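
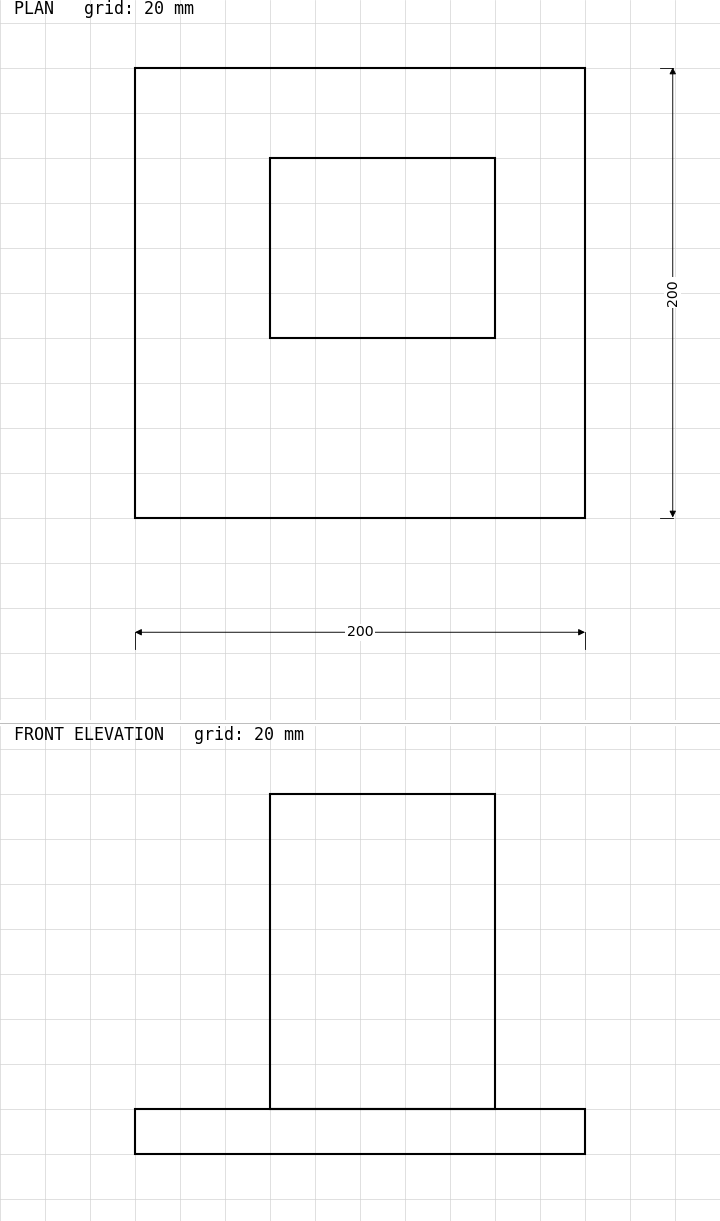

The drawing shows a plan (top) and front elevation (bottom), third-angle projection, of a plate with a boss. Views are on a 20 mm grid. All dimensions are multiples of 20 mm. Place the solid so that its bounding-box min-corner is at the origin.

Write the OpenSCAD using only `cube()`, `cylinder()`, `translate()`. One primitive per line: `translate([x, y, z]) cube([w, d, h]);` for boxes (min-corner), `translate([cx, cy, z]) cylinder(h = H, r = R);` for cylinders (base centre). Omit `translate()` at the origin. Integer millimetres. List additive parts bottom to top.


cube([200, 200, 20]);
translate([60, 80, 20]) cube([100, 80, 140]);


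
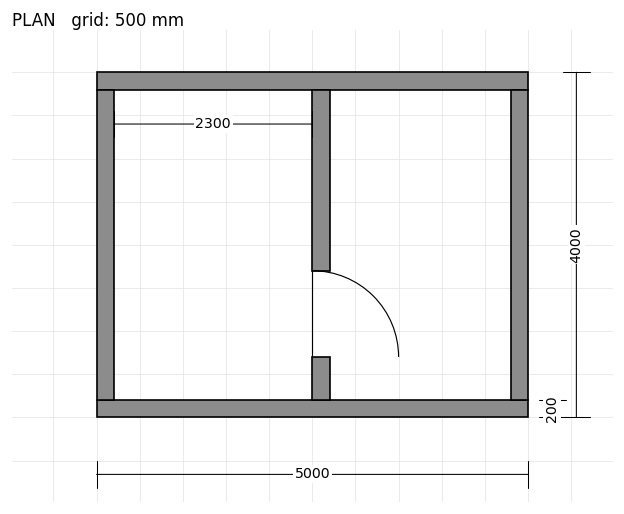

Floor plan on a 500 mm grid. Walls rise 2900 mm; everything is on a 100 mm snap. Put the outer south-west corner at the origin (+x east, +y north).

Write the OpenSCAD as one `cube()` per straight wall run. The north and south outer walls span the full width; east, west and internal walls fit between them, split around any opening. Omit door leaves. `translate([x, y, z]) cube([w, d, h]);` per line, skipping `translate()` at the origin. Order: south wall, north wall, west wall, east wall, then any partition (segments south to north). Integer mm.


cube([5000, 200, 2900]);
translate([0, 3800, 0]) cube([5000, 200, 2900]);
translate([0, 200, 0]) cube([200, 3600, 2900]);
translate([4800, 200, 0]) cube([200, 3600, 2900]);
translate([2500, 200, 0]) cube([200, 500, 2900]);
translate([2500, 1700, 0]) cube([200, 2100, 2900]);


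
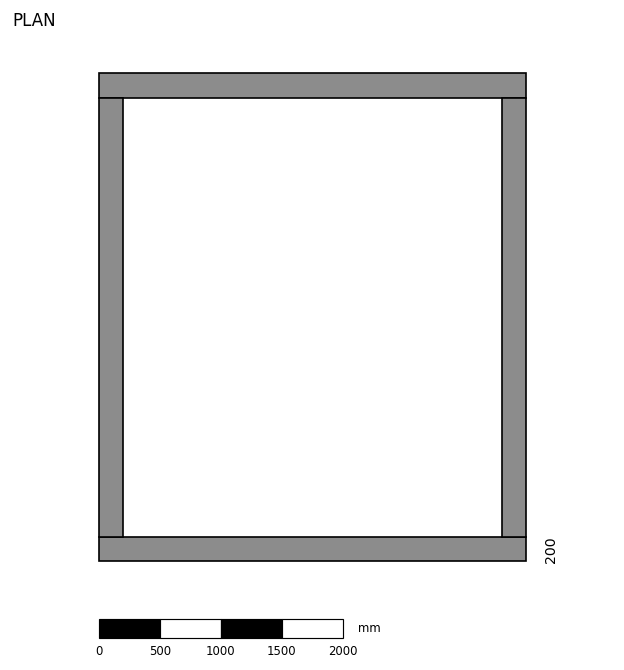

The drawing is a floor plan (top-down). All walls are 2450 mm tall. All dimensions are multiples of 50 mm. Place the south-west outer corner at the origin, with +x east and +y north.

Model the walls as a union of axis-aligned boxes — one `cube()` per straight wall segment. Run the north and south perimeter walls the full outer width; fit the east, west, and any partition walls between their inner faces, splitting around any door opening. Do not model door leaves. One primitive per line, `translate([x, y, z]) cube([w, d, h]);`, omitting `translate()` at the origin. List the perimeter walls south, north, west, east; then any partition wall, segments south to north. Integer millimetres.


cube([3500, 200, 2450]);
translate([0, 3800, 0]) cube([3500, 200, 2450]);
translate([0, 200, 0]) cube([200, 3600, 2450]);
translate([3300, 200, 0]) cube([200, 3600, 2450]);


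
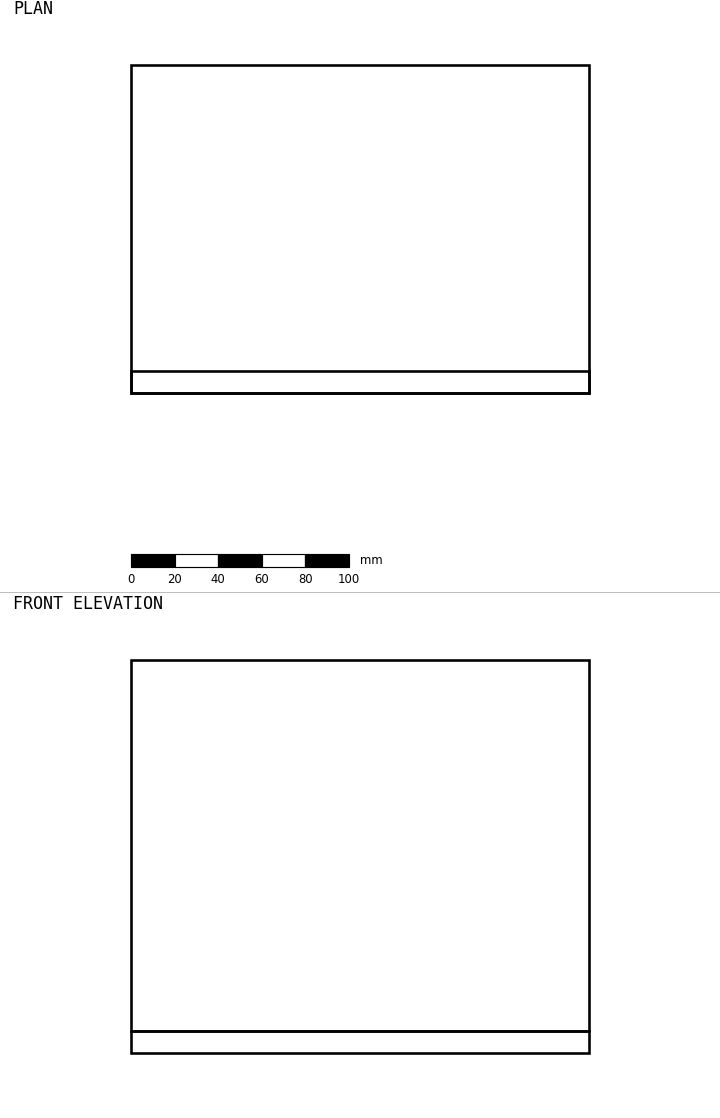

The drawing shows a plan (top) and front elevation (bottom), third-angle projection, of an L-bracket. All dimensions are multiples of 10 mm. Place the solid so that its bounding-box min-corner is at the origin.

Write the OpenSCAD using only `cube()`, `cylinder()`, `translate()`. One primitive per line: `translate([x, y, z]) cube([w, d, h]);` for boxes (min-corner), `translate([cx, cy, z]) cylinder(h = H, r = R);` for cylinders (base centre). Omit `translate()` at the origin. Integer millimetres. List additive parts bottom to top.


cube([210, 150, 10]);
translate([0, 0, 10]) cube([210, 10, 170]);


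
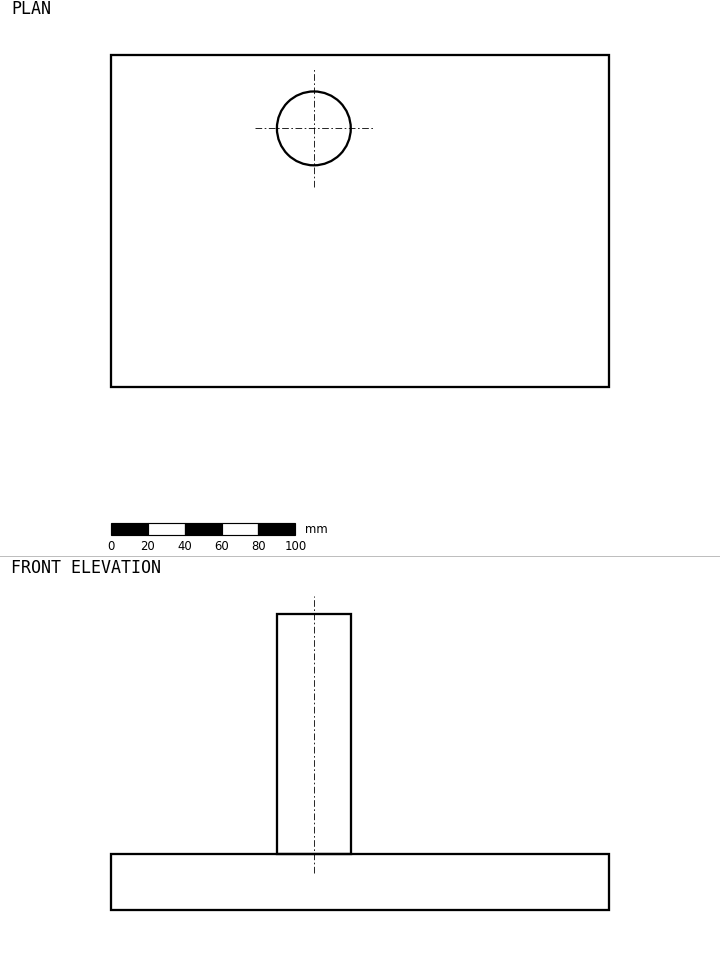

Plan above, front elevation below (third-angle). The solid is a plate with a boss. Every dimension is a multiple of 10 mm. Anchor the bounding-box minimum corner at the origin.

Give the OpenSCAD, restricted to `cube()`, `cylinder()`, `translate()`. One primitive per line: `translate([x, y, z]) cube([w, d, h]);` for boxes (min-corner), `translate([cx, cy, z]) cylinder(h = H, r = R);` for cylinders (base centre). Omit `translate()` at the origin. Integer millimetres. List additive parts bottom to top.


cube([270, 180, 30]);
translate([110, 140, 30]) cylinder(h = 130, r = 20);


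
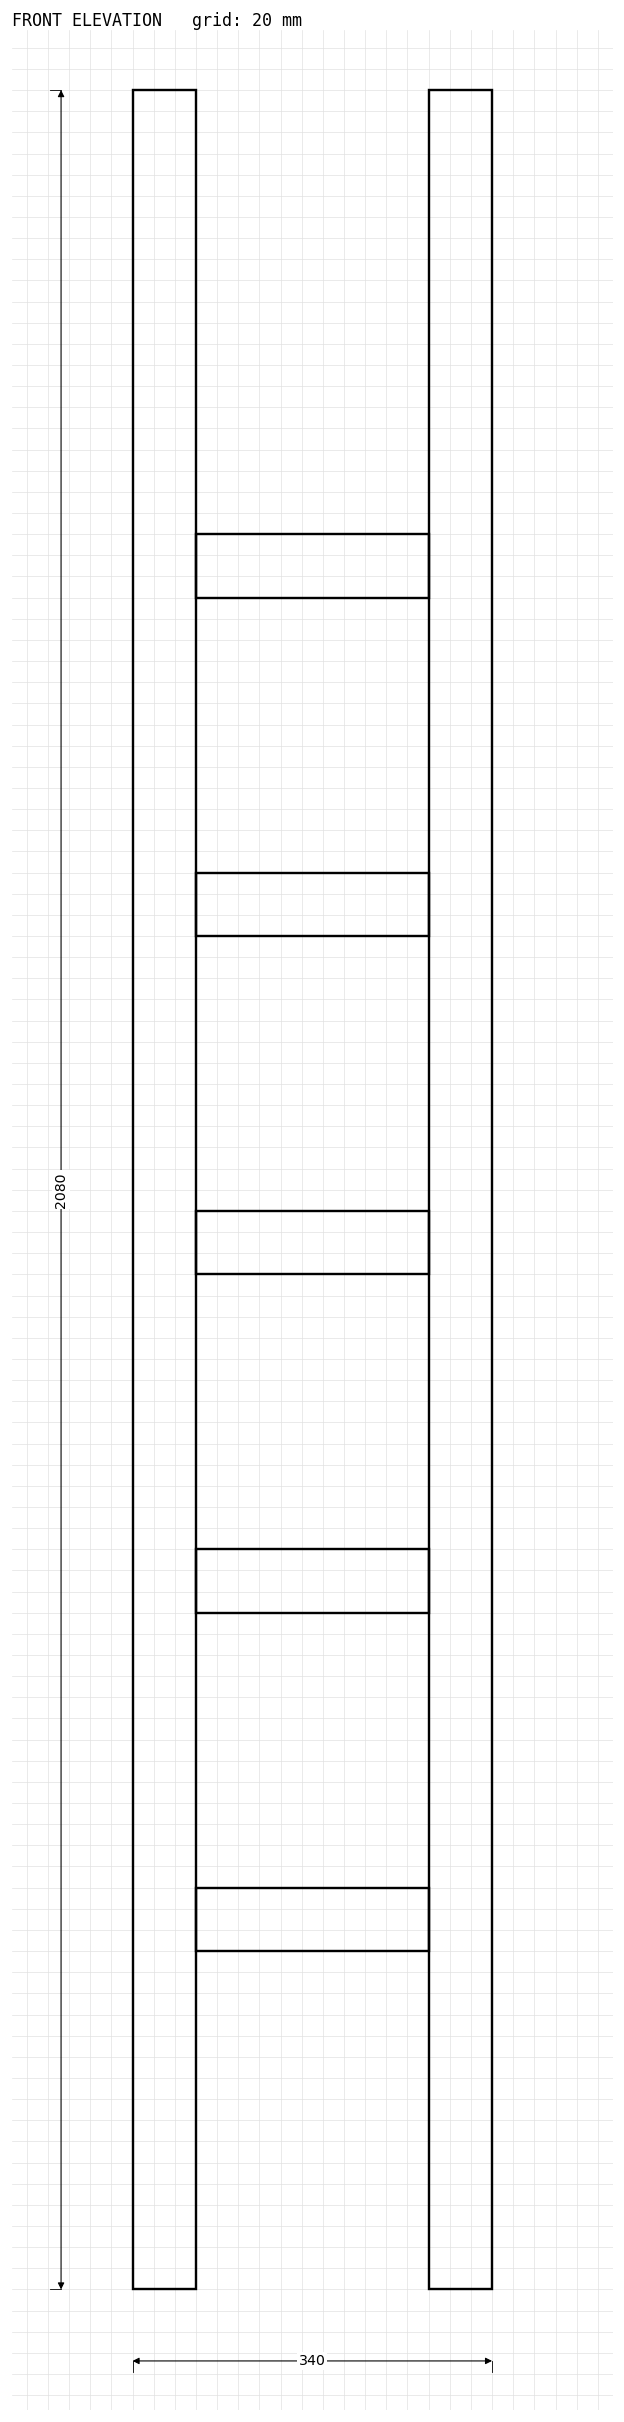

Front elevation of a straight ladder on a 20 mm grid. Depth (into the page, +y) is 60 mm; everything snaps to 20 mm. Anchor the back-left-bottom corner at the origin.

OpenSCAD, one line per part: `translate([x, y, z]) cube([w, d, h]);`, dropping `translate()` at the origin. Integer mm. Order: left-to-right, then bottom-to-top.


cube([60, 60, 2080]);
translate([60, 0, 320]) cube([220, 60, 60]);
translate([60, 0, 640]) cube([220, 60, 60]);
translate([60, 0, 960]) cube([220, 60, 60]);
translate([60, 0, 1280]) cube([220, 60, 60]);
translate([60, 0, 1600]) cube([220, 60, 60]);
translate([280, 0, 0]) cube([60, 60, 2080]);


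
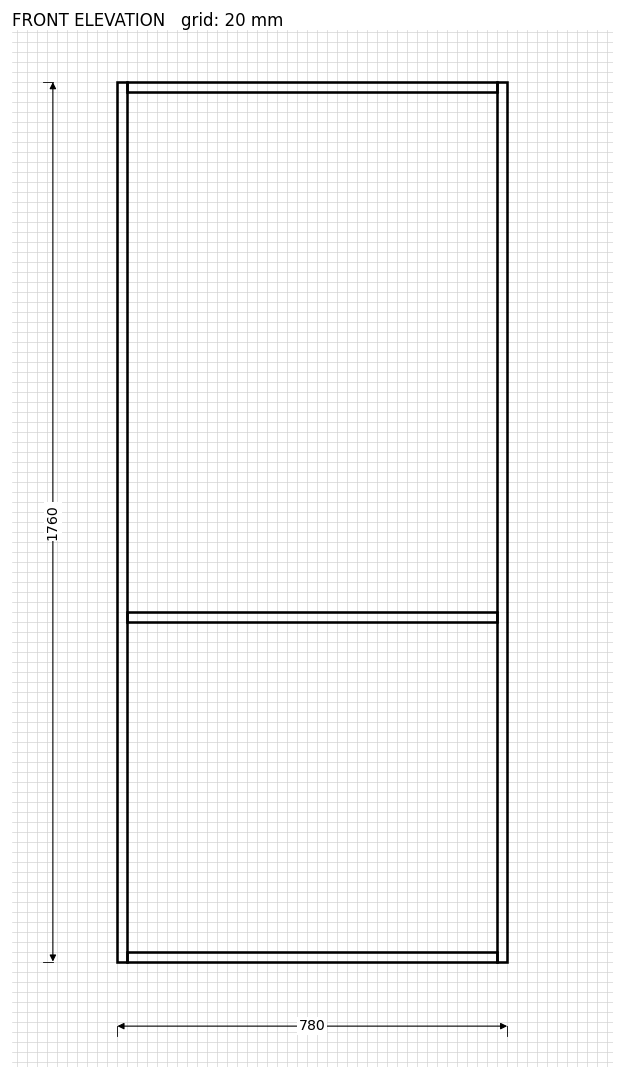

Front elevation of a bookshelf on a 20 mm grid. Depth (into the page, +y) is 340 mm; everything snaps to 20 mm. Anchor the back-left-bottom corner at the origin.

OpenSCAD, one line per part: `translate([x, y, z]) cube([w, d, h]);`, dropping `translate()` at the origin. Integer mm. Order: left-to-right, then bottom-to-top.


cube([20, 340, 1760]);
translate([20, 0, 0]) cube([740, 340, 20]);
translate([20, 0, 680]) cube([740, 340, 20]);
translate([20, 0, 1740]) cube([740, 340, 20]);
translate([760, 0, 0]) cube([20, 340, 1760]);


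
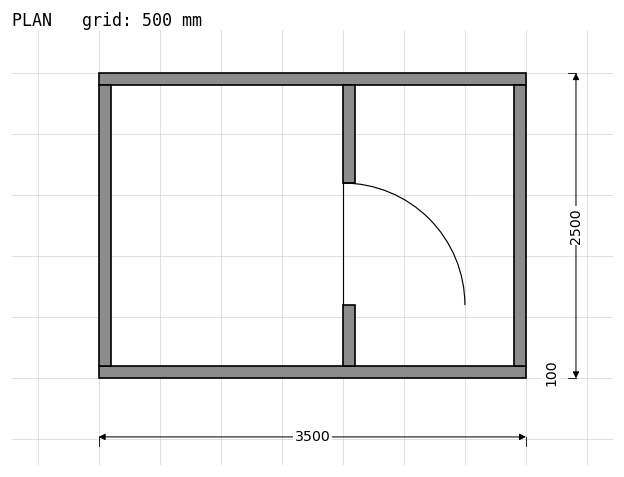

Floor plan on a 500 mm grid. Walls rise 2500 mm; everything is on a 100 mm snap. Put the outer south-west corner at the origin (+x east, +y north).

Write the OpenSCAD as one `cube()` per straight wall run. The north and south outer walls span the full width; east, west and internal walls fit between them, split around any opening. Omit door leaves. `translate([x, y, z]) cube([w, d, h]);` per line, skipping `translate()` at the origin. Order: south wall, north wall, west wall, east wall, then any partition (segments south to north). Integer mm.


cube([3500, 100, 2500]);
translate([0, 2400, 0]) cube([3500, 100, 2500]);
translate([0, 100, 0]) cube([100, 2300, 2500]);
translate([3400, 100, 0]) cube([100, 2300, 2500]);
translate([2000, 100, 0]) cube([100, 500, 2500]);
translate([2000, 1600, 0]) cube([100, 800, 2500]);


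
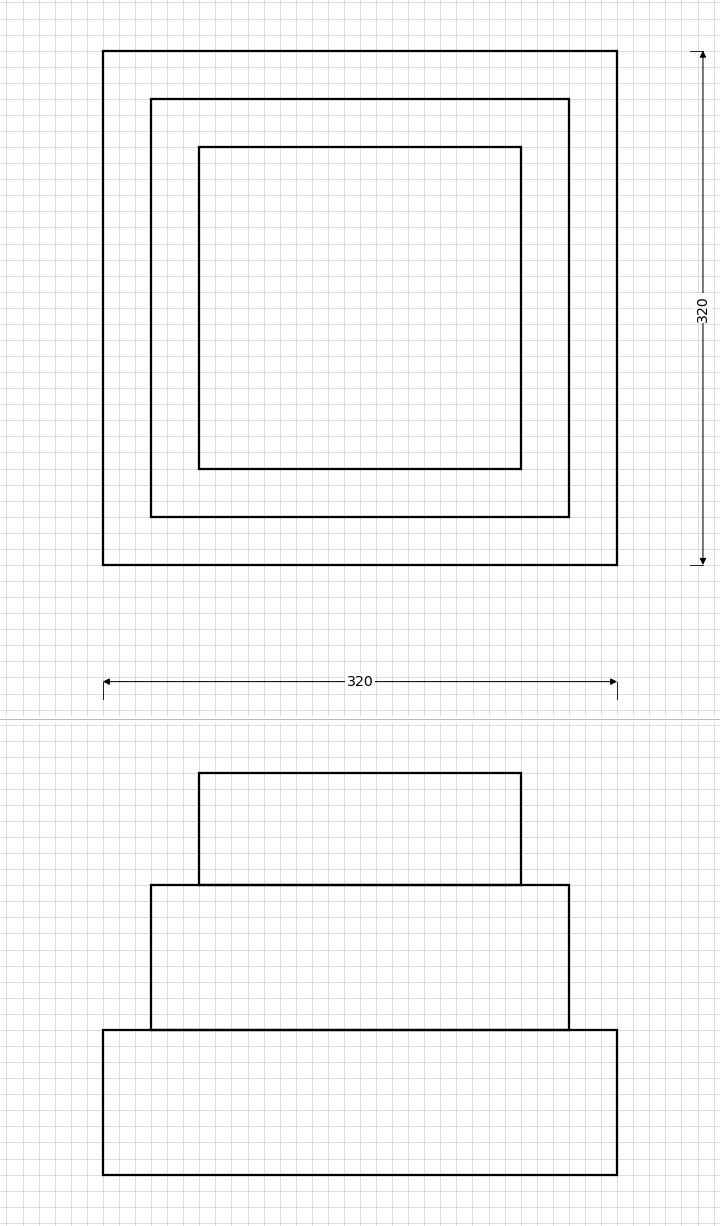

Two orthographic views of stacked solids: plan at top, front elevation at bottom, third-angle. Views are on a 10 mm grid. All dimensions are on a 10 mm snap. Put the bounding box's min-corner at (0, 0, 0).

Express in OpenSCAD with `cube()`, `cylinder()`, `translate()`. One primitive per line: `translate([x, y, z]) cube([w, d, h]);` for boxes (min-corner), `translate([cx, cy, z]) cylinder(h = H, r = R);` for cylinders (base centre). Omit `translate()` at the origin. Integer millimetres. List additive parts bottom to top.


cube([320, 320, 90]);
translate([30, 30, 90]) cube([260, 260, 90]);
translate([60, 60, 180]) cube([200, 200, 70]);


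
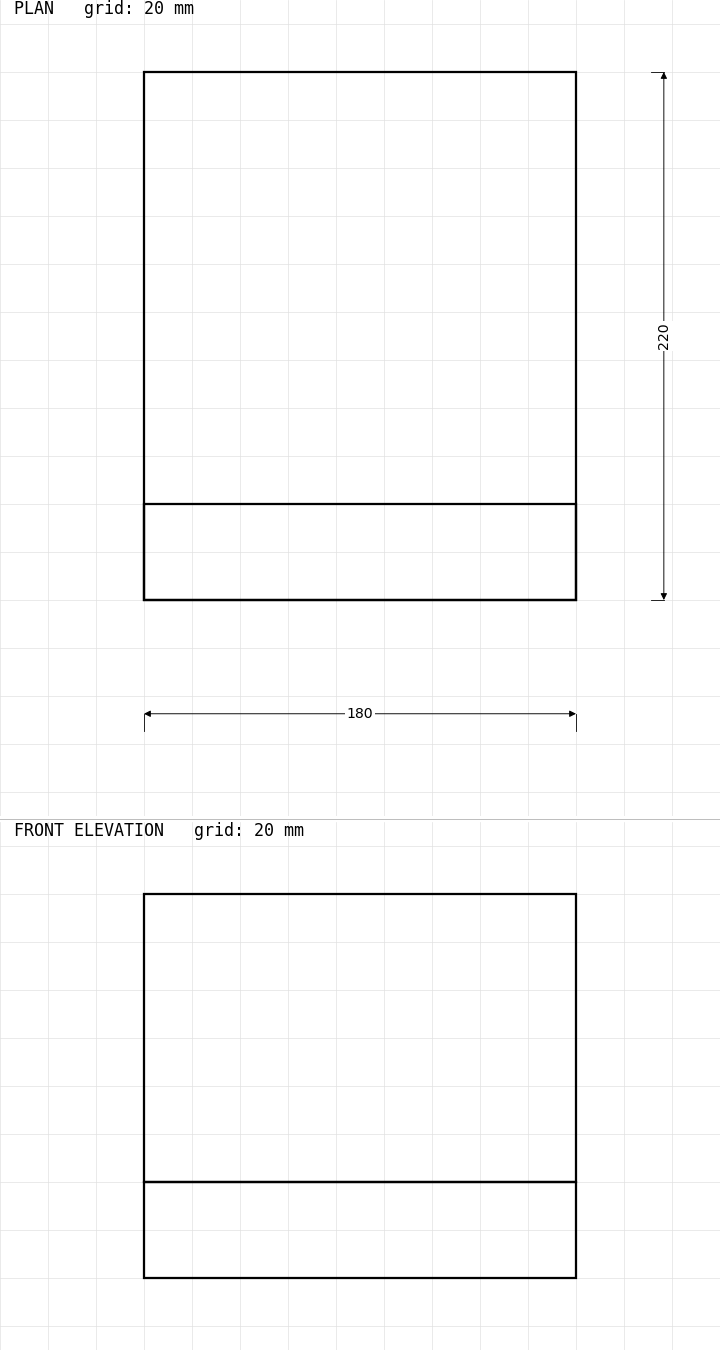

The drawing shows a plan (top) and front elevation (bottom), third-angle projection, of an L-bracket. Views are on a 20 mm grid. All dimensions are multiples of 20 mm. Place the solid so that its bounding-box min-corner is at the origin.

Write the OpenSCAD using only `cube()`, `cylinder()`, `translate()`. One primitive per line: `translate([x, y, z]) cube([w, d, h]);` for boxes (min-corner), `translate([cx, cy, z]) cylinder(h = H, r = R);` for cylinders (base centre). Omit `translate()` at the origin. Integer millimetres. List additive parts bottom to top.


cube([180, 220, 40]);
translate([0, 0, 40]) cube([180, 40, 120]);


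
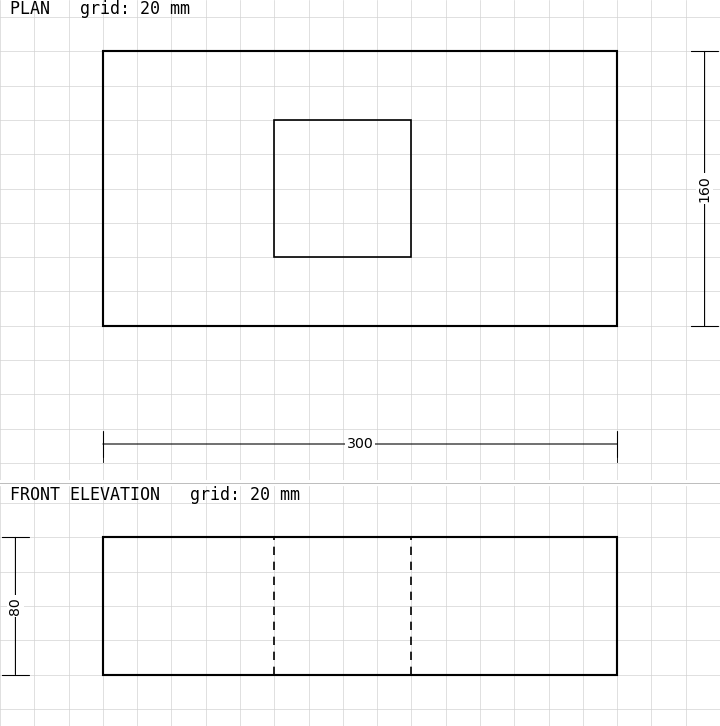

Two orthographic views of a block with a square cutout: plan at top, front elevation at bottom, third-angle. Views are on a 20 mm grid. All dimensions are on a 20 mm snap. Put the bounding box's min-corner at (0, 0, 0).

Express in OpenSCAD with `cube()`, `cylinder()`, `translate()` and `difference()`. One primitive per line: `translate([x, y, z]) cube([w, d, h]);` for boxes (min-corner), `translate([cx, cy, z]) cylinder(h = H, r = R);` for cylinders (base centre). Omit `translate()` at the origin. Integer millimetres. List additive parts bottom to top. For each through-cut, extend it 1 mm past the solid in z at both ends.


difference() {
  cube([300, 160, 80]);
  translate([100, 40, -1]) cube([80, 80, 82]);
}


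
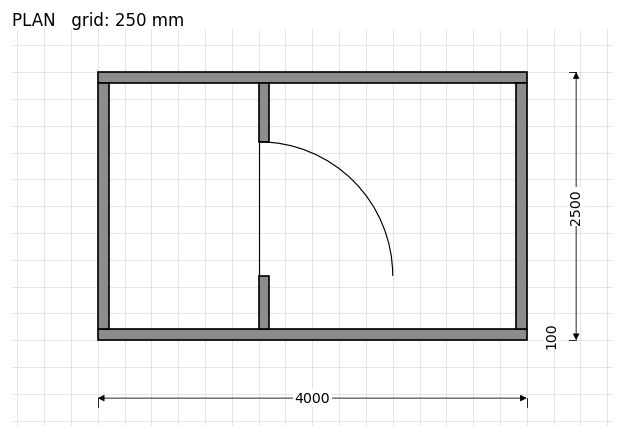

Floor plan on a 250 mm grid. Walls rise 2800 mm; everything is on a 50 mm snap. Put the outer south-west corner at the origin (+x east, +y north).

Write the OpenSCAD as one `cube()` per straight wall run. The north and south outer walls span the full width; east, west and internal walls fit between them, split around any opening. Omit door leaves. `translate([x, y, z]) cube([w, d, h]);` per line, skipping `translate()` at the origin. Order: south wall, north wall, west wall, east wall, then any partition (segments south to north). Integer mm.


cube([4000, 100, 2800]);
translate([0, 2400, 0]) cube([4000, 100, 2800]);
translate([0, 100, 0]) cube([100, 2300, 2800]);
translate([3900, 100, 0]) cube([100, 2300, 2800]);
translate([1500, 100, 0]) cube([100, 500, 2800]);
translate([1500, 1850, 0]) cube([100, 550, 2800]);


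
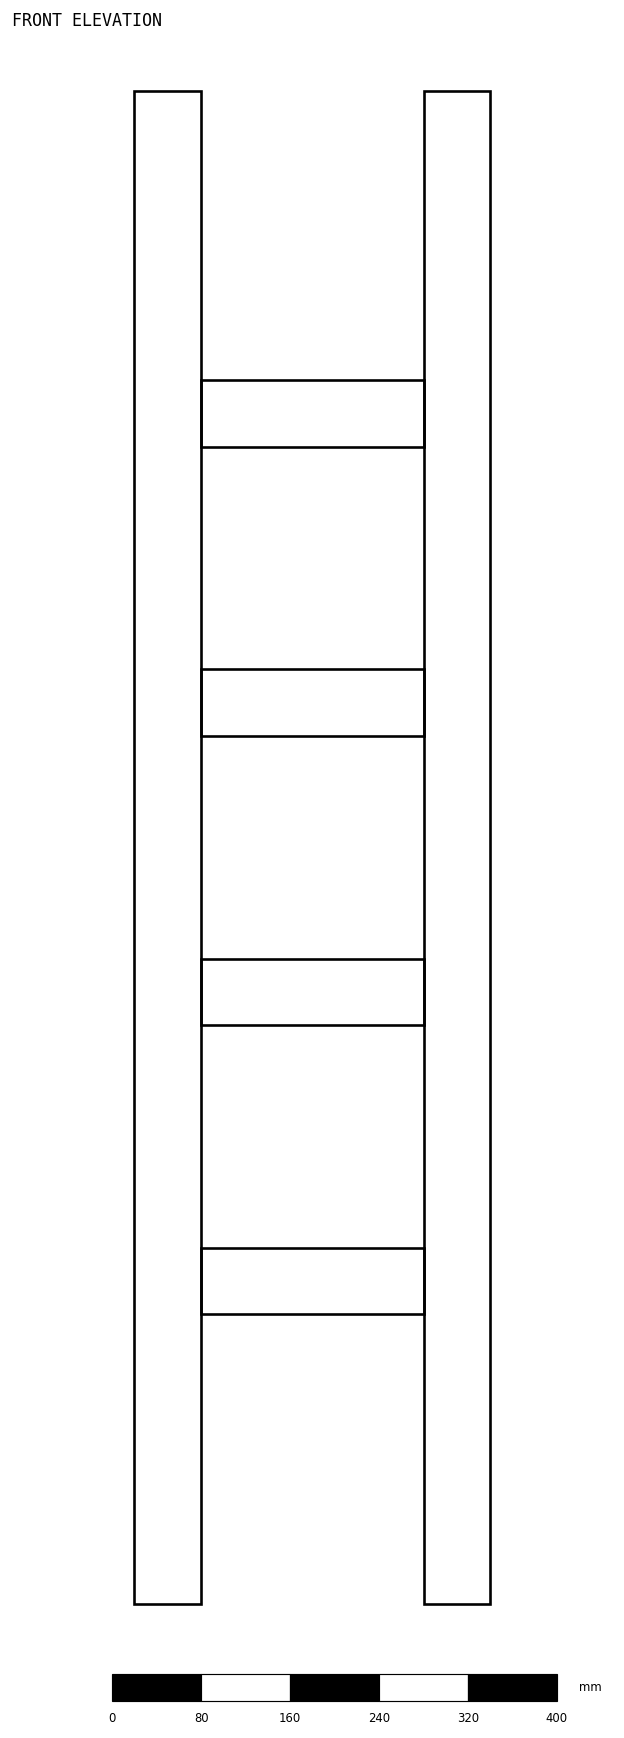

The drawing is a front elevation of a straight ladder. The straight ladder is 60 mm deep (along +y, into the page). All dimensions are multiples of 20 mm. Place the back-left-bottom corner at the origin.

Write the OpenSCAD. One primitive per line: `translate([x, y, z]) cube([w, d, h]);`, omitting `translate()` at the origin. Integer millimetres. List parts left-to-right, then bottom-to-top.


cube([60, 60, 1360]);
translate([60, 0, 260]) cube([200, 60, 60]);
translate([60, 0, 520]) cube([200, 60, 60]);
translate([60, 0, 780]) cube([200, 60, 60]);
translate([60, 0, 1040]) cube([200, 60, 60]);
translate([260, 0, 0]) cube([60, 60, 1360]);


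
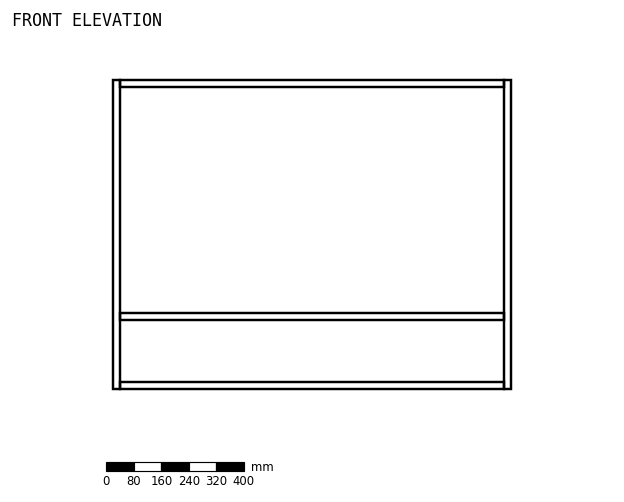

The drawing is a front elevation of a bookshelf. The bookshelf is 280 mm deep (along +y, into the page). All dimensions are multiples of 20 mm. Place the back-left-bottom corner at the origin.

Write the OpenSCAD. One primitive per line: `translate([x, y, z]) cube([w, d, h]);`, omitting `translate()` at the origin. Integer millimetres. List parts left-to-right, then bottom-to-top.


cube([20, 280, 900]);
translate([20, 0, 0]) cube([1120, 280, 20]);
translate([20, 0, 200]) cube([1120, 280, 20]);
translate([20, 0, 880]) cube([1120, 280, 20]);
translate([1140, 0, 0]) cube([20, 280, 900]);


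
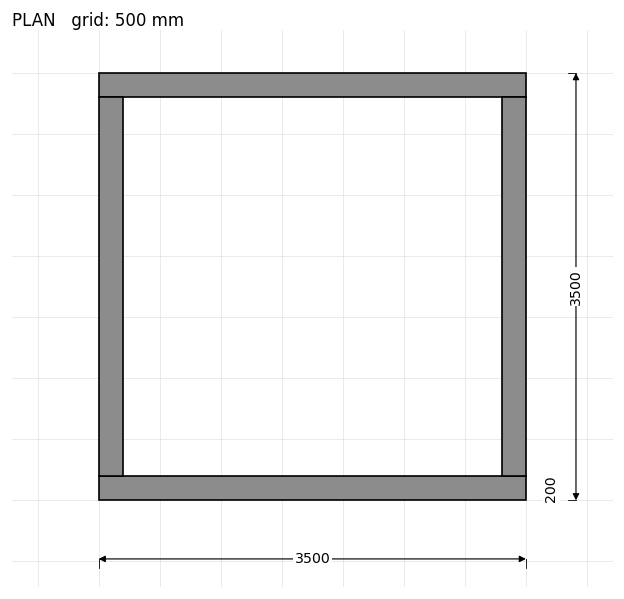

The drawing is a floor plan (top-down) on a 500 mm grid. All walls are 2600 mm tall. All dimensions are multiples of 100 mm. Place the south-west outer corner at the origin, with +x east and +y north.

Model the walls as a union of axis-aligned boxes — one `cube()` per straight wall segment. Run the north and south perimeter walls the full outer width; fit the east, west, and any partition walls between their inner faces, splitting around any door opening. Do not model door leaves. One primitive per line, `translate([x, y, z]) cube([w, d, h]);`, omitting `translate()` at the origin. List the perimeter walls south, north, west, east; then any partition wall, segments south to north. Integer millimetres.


cube([3500, 200, 2600]);
translate([0, 3300, 0]) cube([3500, 200, 2600]);
translate([0, 200, 0]) cube([200, 3100, 2600]);
translate([3300, 200, 0]) cube([200, 3100, 2600]);


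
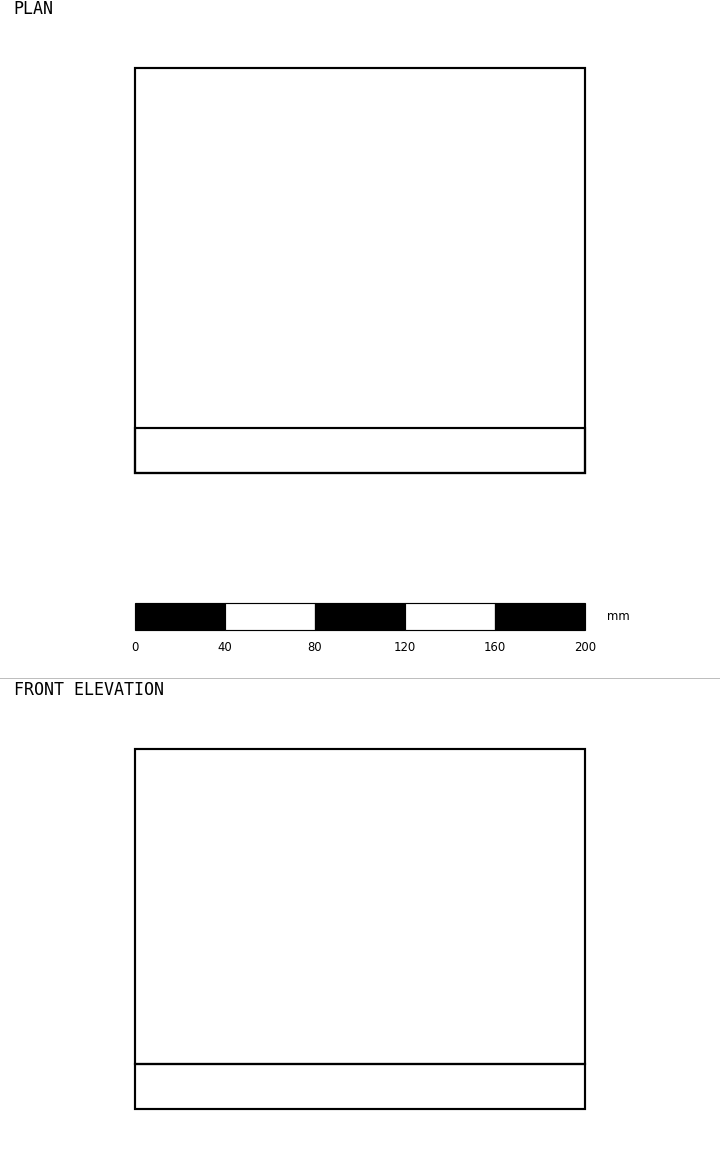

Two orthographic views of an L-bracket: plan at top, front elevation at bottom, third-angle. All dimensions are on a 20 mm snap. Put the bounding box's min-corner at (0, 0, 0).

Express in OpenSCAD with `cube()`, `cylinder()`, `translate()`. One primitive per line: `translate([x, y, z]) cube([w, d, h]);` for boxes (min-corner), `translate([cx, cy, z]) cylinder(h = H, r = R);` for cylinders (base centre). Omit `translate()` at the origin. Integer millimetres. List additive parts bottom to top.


cube([200, 180, 20]);
translate([0, 0, 20]) cube([200, 20, 140]);


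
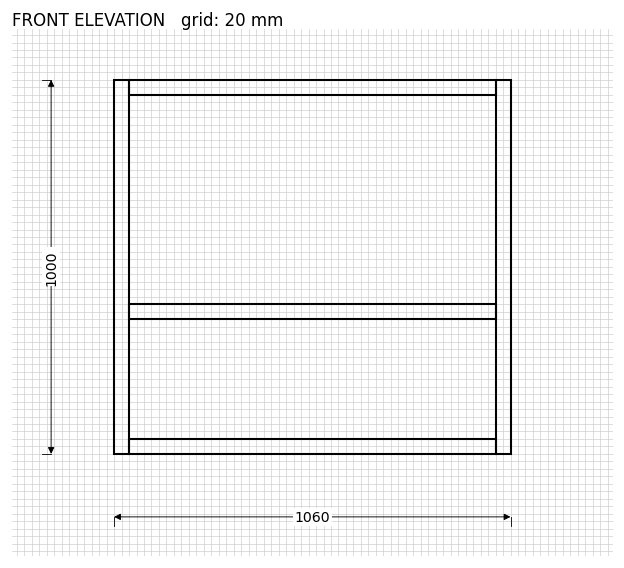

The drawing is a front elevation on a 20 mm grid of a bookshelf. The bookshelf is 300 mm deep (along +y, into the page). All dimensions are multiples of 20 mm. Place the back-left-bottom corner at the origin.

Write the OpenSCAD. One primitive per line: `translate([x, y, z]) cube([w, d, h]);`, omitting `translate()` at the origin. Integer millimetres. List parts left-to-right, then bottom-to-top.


cube([40, 300, 1000]);
translate([40, 0, 0]) cube([980, 300, 40]);
translate([40, 0, 360]) cube([980, 300, 40]);
translate([40, 0, 960]) cube([980, 300, 40]);
translate([1020, 0, 0]) cube([40, 300, 1000]);


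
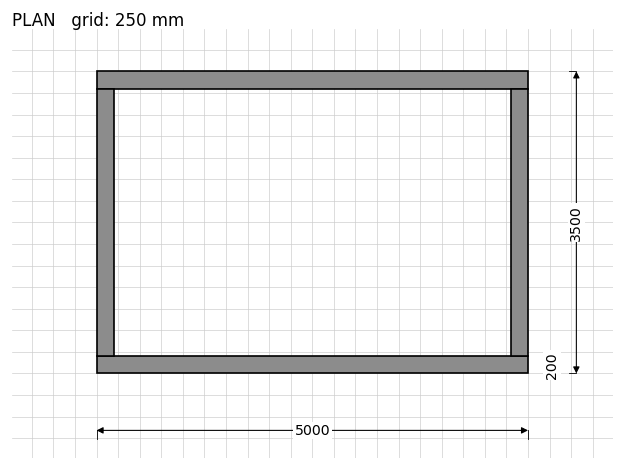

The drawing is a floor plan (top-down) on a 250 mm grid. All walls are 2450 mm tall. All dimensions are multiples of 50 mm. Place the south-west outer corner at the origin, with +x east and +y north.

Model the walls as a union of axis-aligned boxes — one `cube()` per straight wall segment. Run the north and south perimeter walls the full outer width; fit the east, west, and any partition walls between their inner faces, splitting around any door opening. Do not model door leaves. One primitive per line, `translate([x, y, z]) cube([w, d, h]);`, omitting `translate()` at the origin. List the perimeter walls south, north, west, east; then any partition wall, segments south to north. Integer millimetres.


cube([5000, 200, 2450]);
translate([0, 3300, 0]) cube([5000, 200, 2450]);
translate([0, 200, 0]) cube([200, 3100, 2450]);
translate([4800, 200, 0]) cube([200, 3100, 2450]);


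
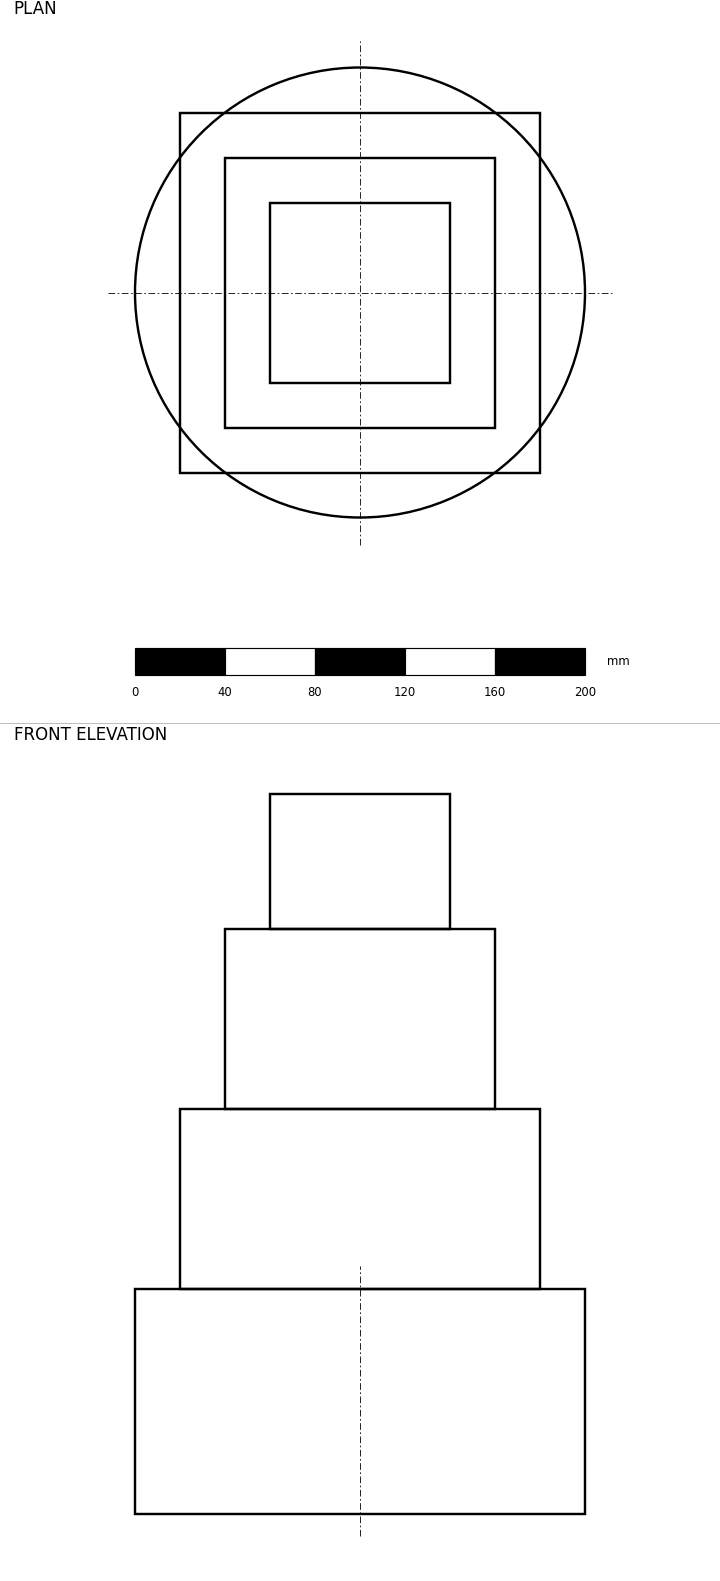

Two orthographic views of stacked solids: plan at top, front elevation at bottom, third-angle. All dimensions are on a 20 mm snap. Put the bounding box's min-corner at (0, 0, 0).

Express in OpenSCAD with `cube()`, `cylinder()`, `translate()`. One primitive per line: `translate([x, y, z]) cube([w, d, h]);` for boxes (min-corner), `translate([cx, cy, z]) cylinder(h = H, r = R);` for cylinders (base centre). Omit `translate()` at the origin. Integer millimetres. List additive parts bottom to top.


translate([100, 100, 0]) cylinder(h = 100, r = 100);
translate([20, 20, 100]) cube([160, 160, 80]);
translate([40, 40, 180]) cube([120, 120, 80]);
translate([60, 60, 260]) cube([80, 80, 60]);


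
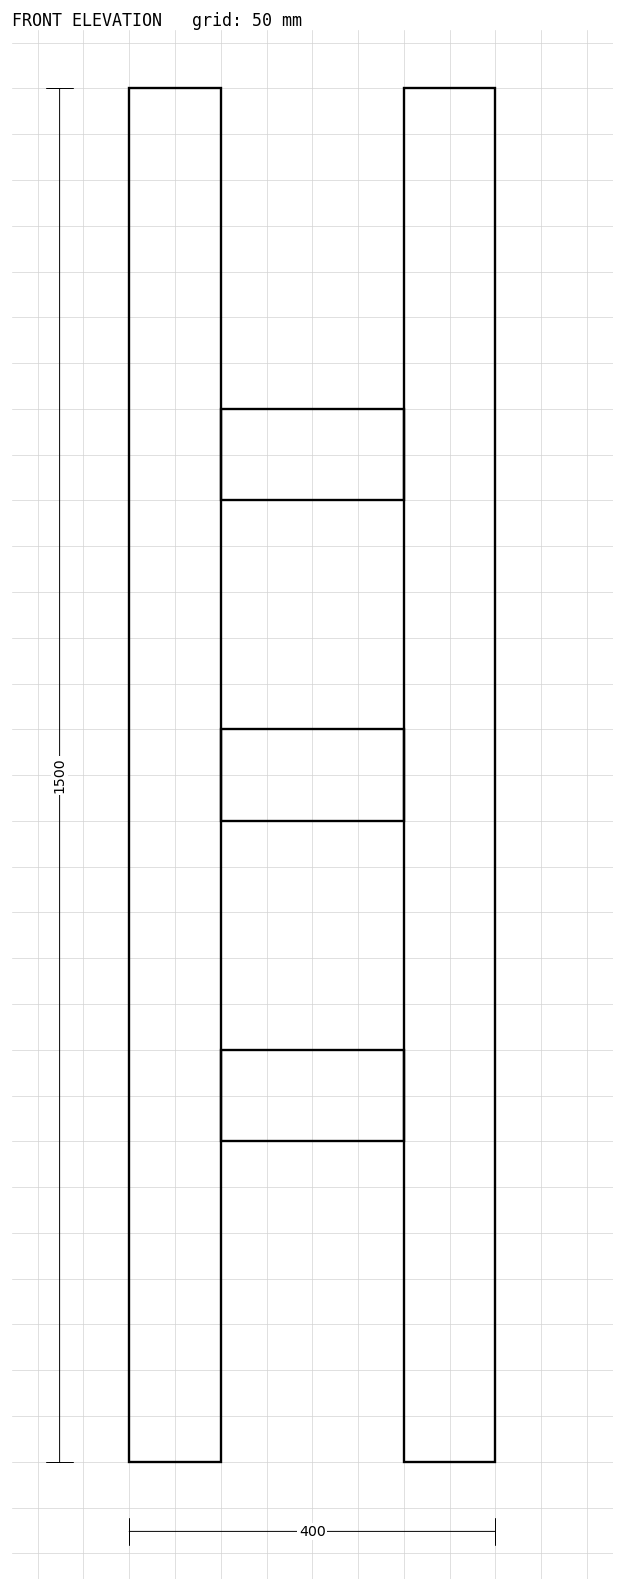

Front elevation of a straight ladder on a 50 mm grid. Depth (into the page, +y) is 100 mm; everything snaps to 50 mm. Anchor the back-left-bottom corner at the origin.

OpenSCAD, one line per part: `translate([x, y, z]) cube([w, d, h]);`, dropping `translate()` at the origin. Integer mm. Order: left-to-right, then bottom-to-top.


cube([100, 100, 1500]);
translate([100, 0, 350]) cube([200, 100, 100]);
translate([100, 0, 700]) cube([200, 100, 100]);
translate([100, 0, 1050]) cube([200, 100, 100]);
translate([300, 0, 0]) cube([100, 100, 1500]);


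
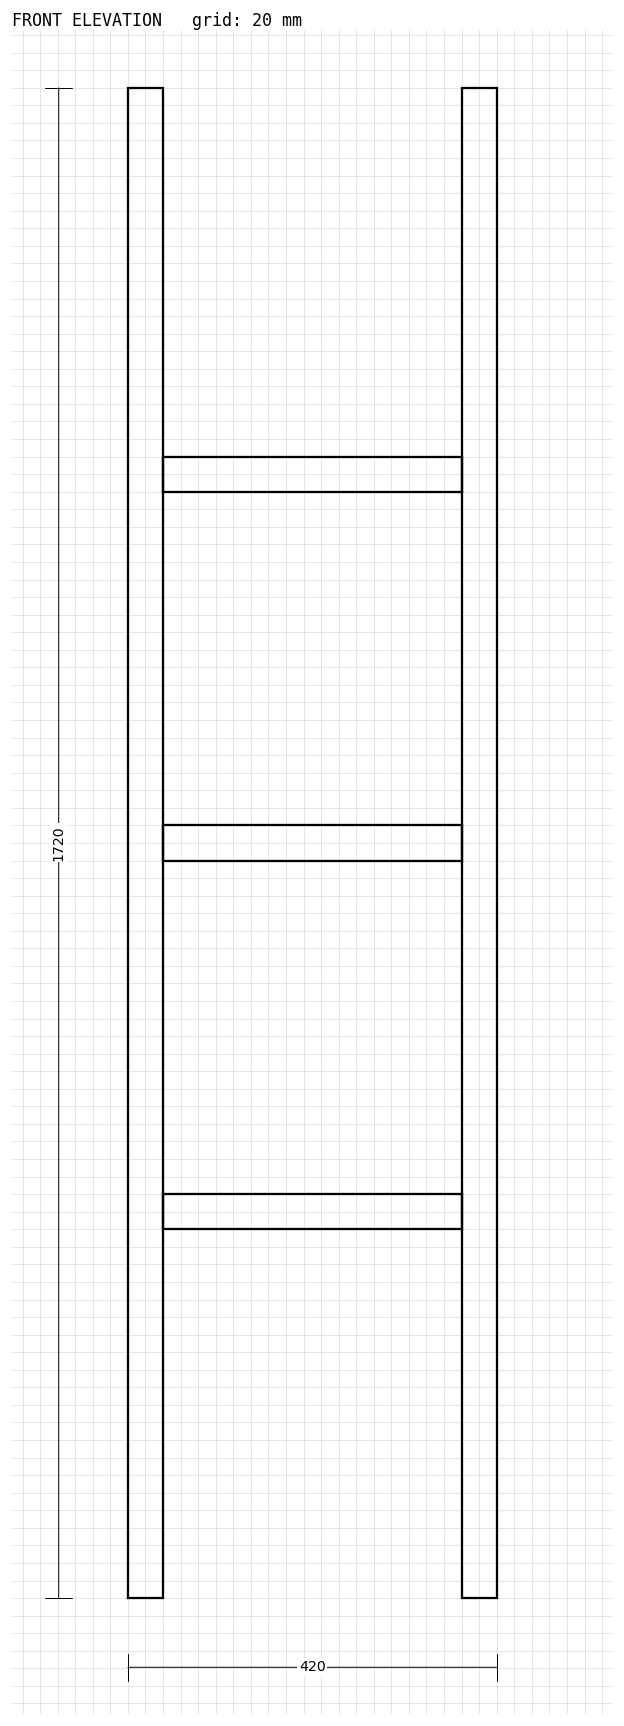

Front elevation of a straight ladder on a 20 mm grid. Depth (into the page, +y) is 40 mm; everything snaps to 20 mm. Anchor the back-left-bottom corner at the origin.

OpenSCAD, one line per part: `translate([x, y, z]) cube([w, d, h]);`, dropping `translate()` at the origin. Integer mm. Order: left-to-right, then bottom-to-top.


cube([40, 40, 1720]);
translate([40, 0, 420]) cube([340, 40, 40]);
translate([40, 0, 840]) cube([340, 40, 40]);
translate([40, 0, 1260]) cube([340, 40, 40]);
translate([380, 0, 0]) cube([40, 40, 1720]);


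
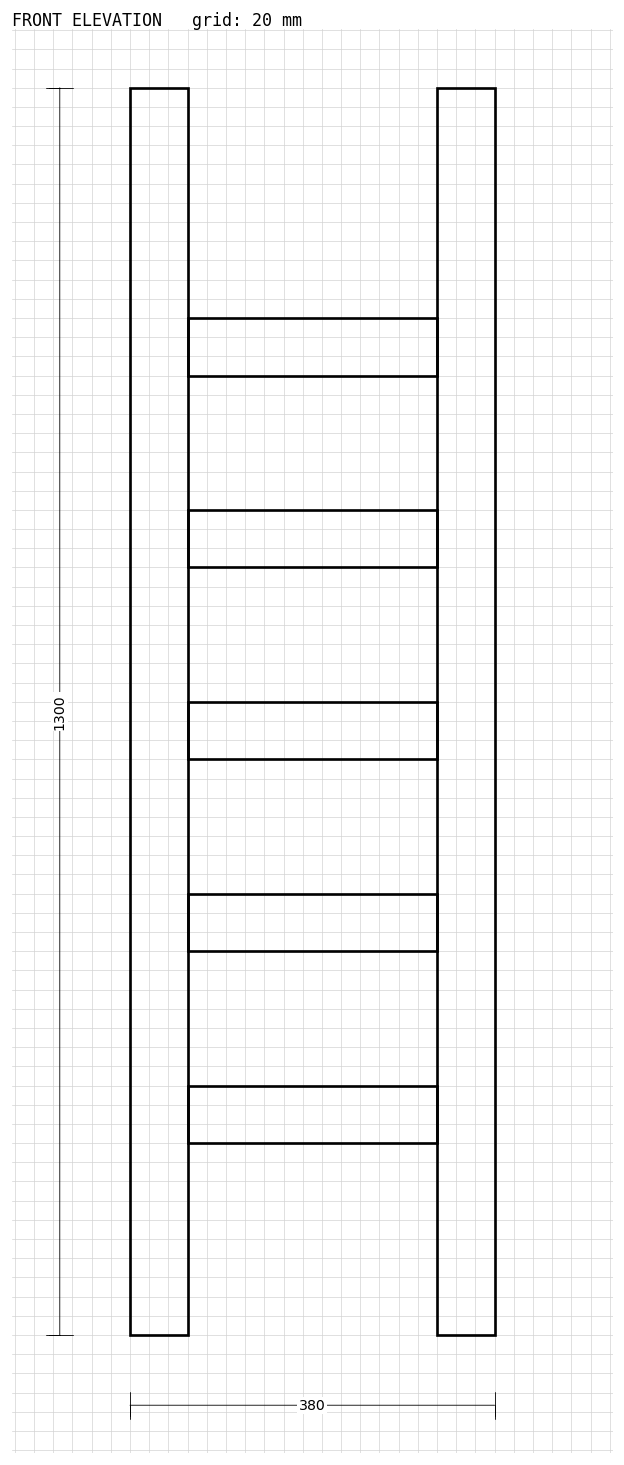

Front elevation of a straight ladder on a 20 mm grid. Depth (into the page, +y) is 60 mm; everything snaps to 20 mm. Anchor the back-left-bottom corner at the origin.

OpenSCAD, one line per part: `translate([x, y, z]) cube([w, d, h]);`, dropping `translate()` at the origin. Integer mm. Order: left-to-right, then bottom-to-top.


cube([60, 60, 1300]);
translate([60, 0, 200]) cube([260, 60, 60]);
translate([60, 0, 400]) cube([260, 60, 60]);
translate([60, 0, 600]) cube([260, 60, 60]);
translate([60, 0, 800]) cube([260, 60, 60]);
translate([60, 0, 1000]) cube([260, 60, 60]);
translate([320, 0, 0]) cube([60, 60, 1300]);


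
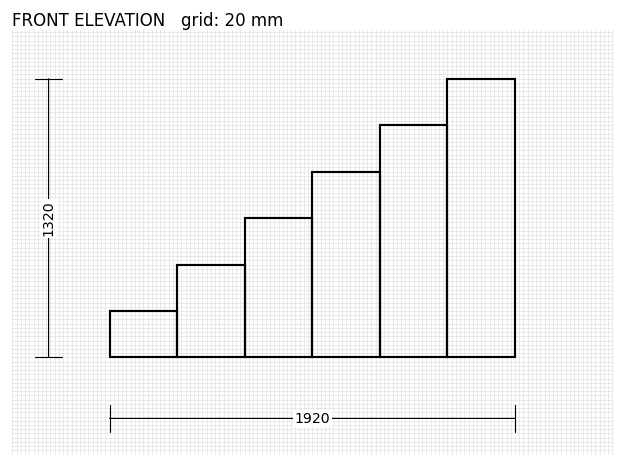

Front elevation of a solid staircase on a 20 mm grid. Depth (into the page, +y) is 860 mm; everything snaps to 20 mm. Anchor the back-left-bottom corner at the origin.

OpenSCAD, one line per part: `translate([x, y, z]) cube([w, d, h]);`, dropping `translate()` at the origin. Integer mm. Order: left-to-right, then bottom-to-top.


cube([320, 860, 220]);
translate([320, 0, 0]) cube([320, 860, 440]);
translate([640, 0, 0]) cube([320, 860, 660]);
translate([960, 0, 0]) cube([320, 860, 880]);
translate([1280, 0, 0]) cube([320, 860, 1100]);
translate([1600, 0, 0]) cube([320, 860, 1320]);


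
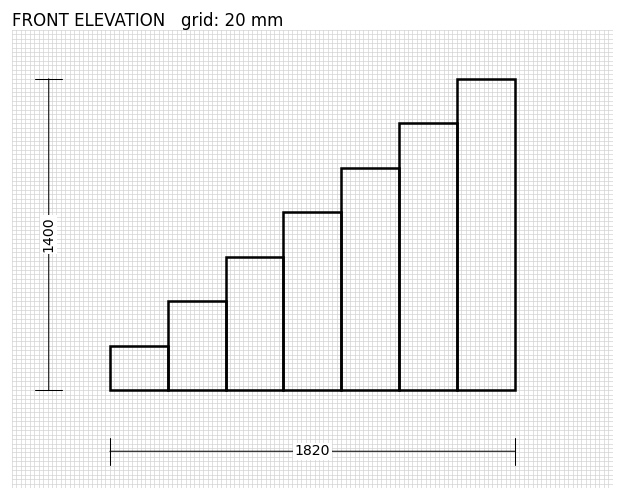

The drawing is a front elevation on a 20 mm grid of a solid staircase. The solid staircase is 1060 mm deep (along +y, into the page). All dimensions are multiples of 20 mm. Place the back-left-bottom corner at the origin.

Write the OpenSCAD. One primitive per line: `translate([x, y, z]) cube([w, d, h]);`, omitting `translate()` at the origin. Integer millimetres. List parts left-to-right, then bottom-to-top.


cube([260, 1060, 200]);
translate([260, 0, 0]) cube([260, 1060, 400]);
translate([520, 0, 0]) cube([260, 1060, 600]);
translate([780, 0, 0]) cube([260, 1060, 800]);
translate([1040, 0, 0]) cube([260, 1060, 1000]);
translate([1300, 0, 0]) cube([260, 1060, 1200]);
translate([1560, 0, 0]) cube([260, 1060, 1400]);


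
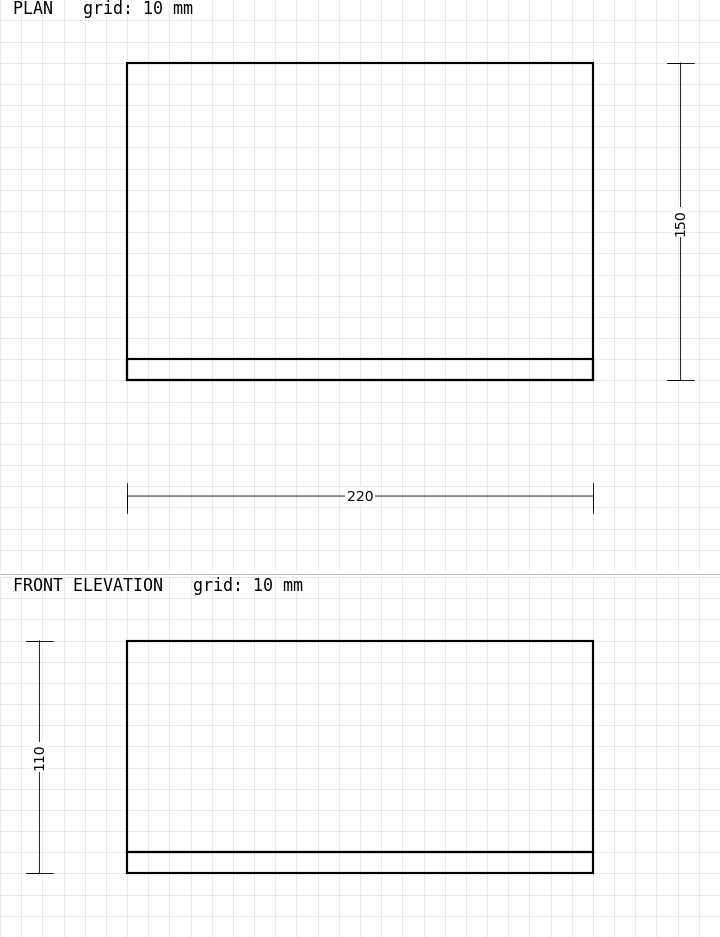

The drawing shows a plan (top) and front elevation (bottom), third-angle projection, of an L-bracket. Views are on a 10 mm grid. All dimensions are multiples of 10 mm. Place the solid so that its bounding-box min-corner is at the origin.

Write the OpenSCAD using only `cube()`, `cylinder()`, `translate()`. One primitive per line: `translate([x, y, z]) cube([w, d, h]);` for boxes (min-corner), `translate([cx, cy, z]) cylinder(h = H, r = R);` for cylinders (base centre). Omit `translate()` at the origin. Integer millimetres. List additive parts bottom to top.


cube([220, 150, 10]);
translate([0, 0, 10]) cube([220, 10, 100]);


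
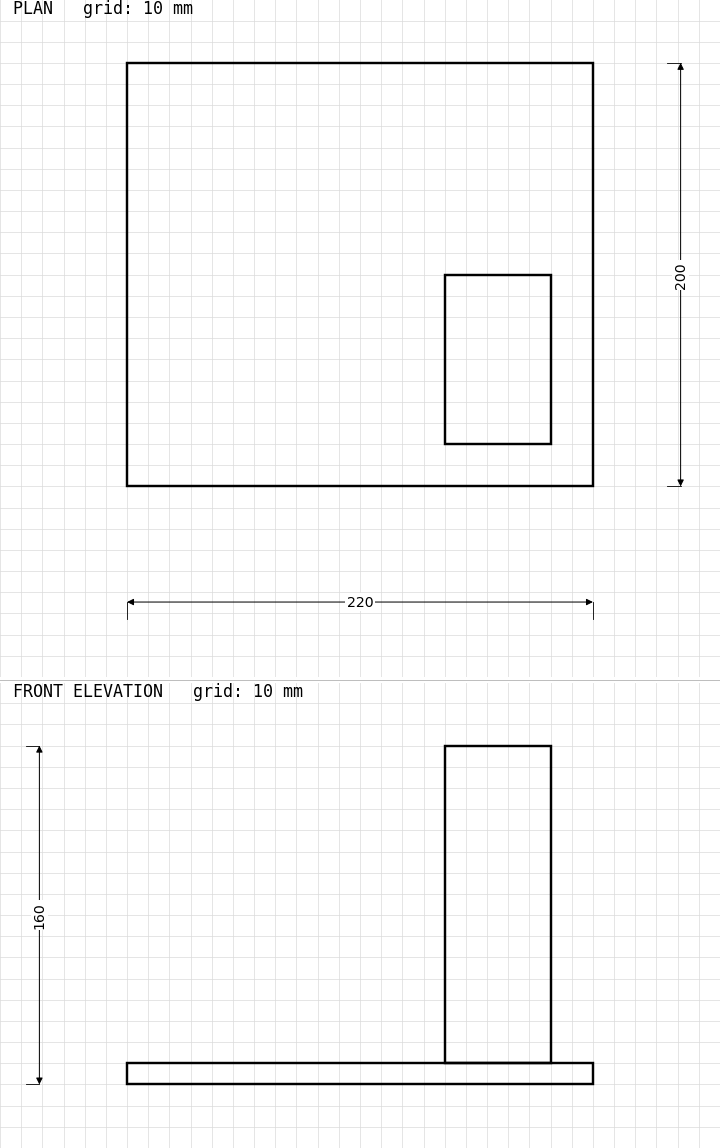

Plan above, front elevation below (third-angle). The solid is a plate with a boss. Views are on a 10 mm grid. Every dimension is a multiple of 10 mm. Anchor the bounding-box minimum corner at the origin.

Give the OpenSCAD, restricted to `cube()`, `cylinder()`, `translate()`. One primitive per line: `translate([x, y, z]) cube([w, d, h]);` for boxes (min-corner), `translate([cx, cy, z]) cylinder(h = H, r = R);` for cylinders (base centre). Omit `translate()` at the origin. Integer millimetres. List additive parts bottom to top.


cube([220, 200, 10]);
translate([150, 20, 10]) cube([50, 80, 150]);


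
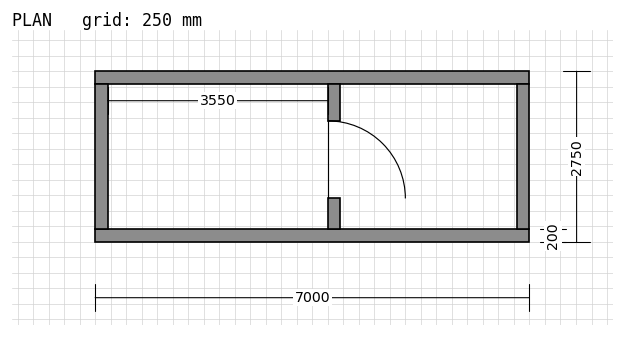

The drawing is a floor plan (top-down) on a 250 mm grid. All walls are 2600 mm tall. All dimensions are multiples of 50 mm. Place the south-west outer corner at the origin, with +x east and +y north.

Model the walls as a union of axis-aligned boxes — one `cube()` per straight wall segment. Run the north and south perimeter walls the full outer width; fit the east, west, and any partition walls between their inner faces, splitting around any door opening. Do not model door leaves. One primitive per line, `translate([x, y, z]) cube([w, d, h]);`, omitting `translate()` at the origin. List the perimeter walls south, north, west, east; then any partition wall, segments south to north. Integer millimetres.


cube([7000, 200, 2600]);
translate([0, 2550, 0]) cube([7000, 200, 2600]);
translate([0, 200, 0]) cube([200, 2350, 2600]);
translate([6800, 200, 0]) cube([200, 2350, 2600]);
translate([3750, 200, 0]) cube([200, 500, 2600]);
translate([3750, 1950, 0]) cube([200, 600, 2600]);


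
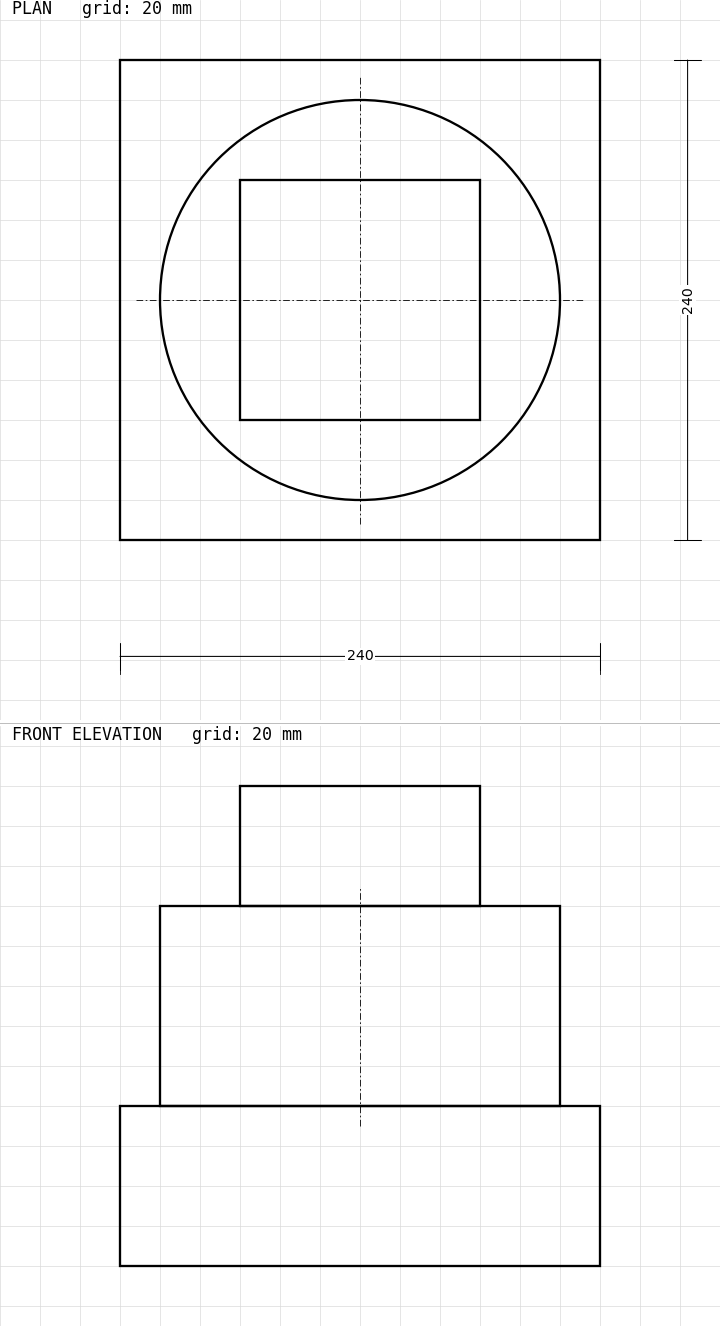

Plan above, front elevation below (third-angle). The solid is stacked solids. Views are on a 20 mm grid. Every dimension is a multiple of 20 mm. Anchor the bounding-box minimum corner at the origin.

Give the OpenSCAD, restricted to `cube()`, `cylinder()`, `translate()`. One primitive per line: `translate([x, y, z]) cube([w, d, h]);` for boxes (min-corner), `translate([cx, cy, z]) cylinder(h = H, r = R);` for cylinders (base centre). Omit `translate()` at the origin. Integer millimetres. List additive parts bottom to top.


cube([240, 240, 80]);
translate([120, 120, 80]) cylinder(h = 100, r = 100);
translate([60, 60, 180]) cube([120, 120, 60]);


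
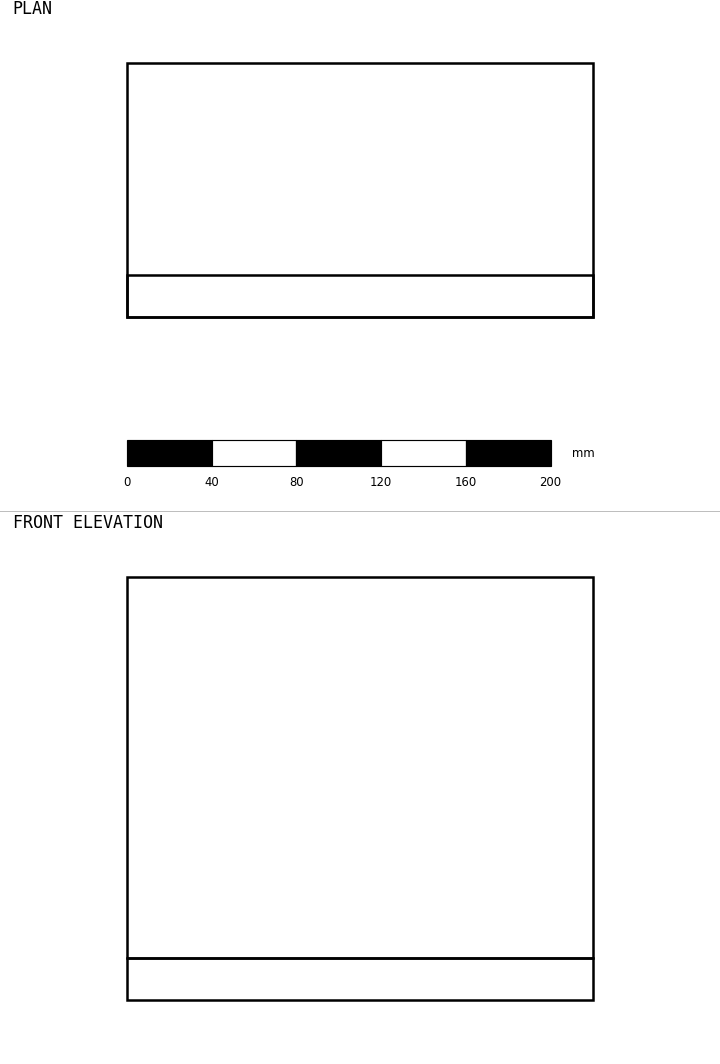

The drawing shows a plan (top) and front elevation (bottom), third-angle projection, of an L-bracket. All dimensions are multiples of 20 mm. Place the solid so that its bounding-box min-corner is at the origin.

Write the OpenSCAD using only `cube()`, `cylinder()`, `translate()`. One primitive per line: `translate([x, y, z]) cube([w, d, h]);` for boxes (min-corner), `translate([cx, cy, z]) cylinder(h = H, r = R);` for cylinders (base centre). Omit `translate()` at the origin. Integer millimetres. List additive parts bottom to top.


cube([220, 120, 20]);
translate([0, 0, 20]) cube([220, 20, 180]);


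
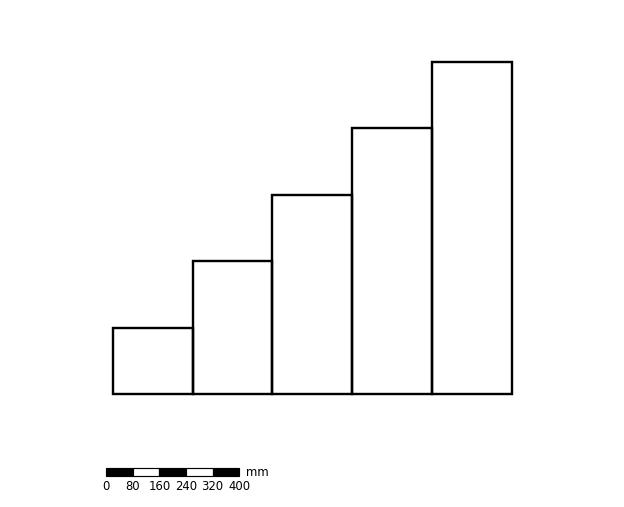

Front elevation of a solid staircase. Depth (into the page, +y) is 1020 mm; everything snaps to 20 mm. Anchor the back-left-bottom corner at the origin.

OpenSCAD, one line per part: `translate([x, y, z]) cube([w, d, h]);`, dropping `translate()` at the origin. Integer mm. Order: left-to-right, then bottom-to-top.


cube([240, 1020, 200]);
translate([240, 0, 0]) cube([240, 1020, 400]);
translate([480, 0, 0]) cube([240, 1020, 600]);
translate([720, 0, 0]) cube([240, 1020, 800]);
translate([960, 0, 0]) cube([240, 1020, 1000]);


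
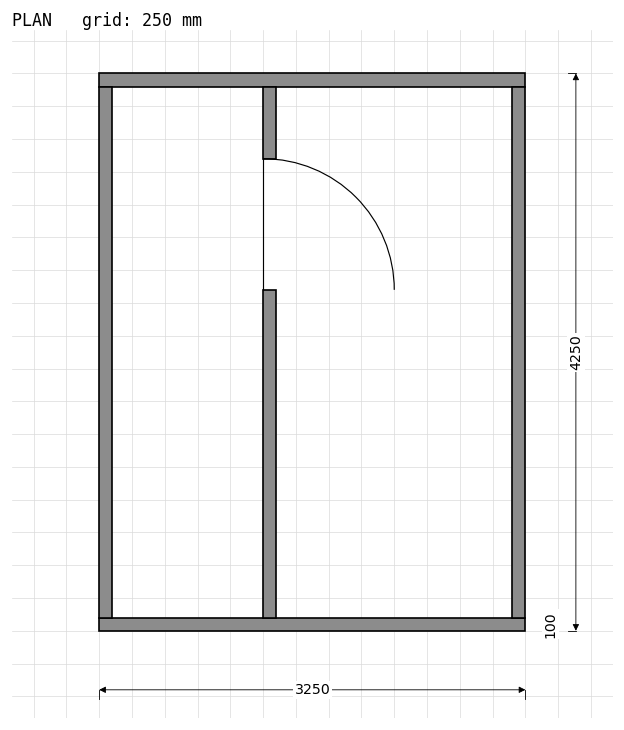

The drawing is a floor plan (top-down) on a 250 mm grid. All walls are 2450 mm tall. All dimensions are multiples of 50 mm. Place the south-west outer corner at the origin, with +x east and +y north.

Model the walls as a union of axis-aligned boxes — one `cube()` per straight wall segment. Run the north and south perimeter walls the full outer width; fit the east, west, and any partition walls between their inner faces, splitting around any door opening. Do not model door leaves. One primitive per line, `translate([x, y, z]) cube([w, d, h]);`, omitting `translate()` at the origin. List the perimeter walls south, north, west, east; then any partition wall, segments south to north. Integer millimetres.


cube([3250, 100, 2450]);
translate([0, 4150, 0]) cube([3250, 100, 2450]);
translate([0, 100, 0]) cube([100, 4050, 2450]);
translate([3150, 100, 0]) cube([100, 4050, 2450]);
translate([1250, 100, 0]) cube([100, 2500, 2450]);
translate([1250, 3600, 0]) cube([100, 550, 2450]);


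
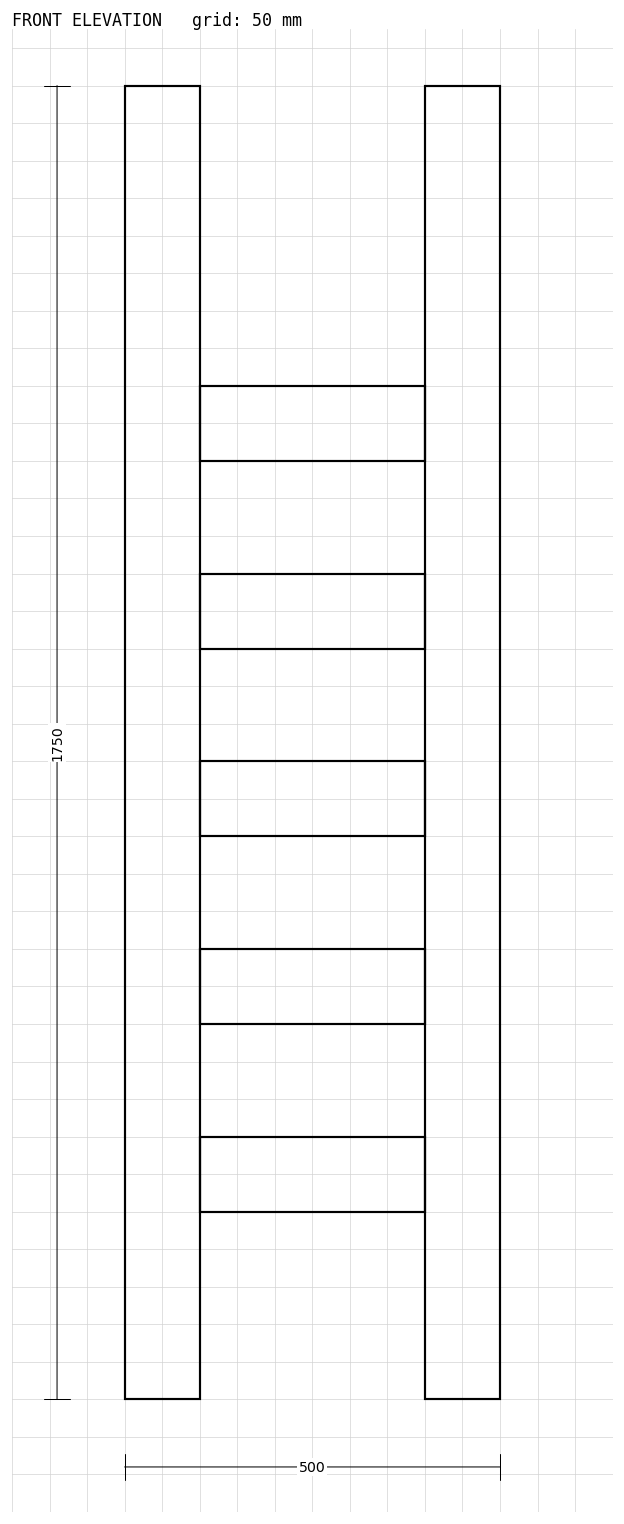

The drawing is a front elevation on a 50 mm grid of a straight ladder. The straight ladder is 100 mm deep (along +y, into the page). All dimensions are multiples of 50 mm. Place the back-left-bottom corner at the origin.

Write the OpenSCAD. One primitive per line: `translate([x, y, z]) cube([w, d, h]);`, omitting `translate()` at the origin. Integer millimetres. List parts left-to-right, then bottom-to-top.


cube([100, 100, 1750]);
translate([100, 0, 250]) cube([300, 100, 100]);
translate([100, 0, 500]) cube([300, 100, 100]);
translate([100, 0, 750]) cube([300, 100, 100]);
translate([100, 0, 1000]) cube([300, 100, 100]);
translate([100, 0, 1250]) cube([300, 100, 100]);
translate([400, 0, 0]) cube([100, 100, 1750]);


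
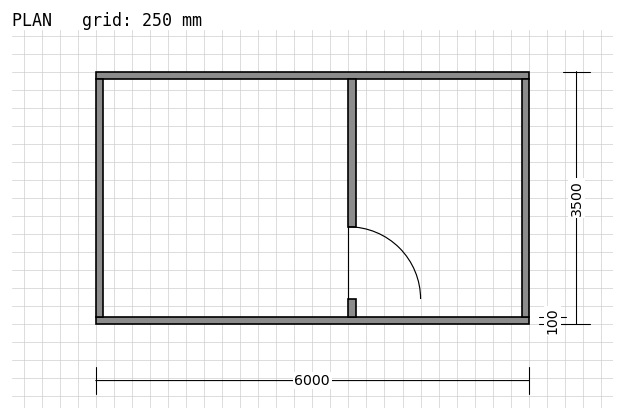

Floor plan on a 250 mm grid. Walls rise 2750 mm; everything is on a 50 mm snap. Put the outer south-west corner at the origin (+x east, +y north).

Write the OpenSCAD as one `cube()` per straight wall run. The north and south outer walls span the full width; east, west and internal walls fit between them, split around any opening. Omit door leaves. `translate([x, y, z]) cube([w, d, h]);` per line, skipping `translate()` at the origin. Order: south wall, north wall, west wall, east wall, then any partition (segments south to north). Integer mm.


cube([6000, 100, 2750]);
translate([0, 3400, 0]) cube([6000, 100, 2750]);
translate([0, 100, 0]) cube([100, 3300, 2750]);
translate([5900, 100, 0]) cube([100, 3300, 2750]);
translate([3500, 100, 0]) cube([100, 250, 2750]);
translate([3500, 1350, 0]) cube([100, 2050, 2750]);


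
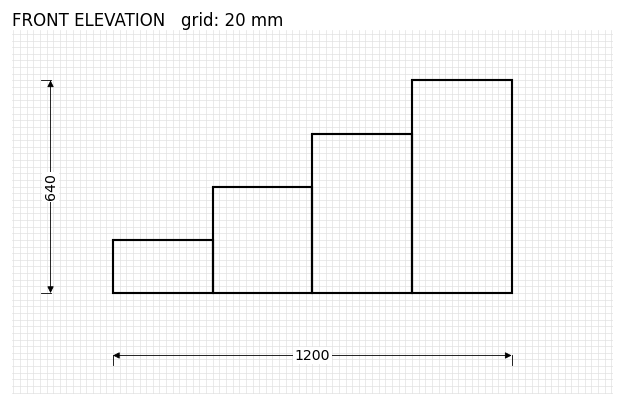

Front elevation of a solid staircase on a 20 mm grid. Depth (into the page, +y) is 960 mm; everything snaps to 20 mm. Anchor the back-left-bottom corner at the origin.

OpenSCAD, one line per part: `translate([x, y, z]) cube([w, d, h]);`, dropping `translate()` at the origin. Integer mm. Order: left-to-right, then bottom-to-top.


cube([300, 960, 160]);
translate([300, 0, 0]) cube([300, 960, 320]);
translate([600, 0, 0]) cube([300, 960, 480]);
translate([900, 0, 0]) cube([300, 960, 640]);


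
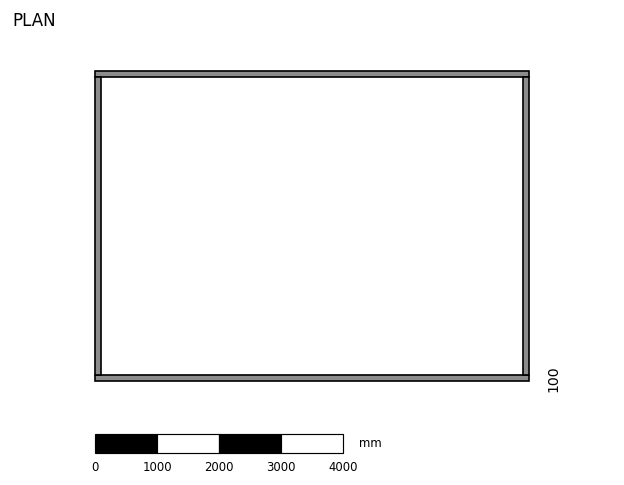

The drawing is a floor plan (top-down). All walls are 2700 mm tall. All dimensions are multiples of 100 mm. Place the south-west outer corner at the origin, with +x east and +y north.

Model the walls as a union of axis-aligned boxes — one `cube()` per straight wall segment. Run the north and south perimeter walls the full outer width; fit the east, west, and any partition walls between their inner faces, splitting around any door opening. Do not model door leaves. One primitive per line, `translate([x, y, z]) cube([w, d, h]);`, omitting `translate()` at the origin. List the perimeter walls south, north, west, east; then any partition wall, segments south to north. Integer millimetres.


cube([7000, 100, 2700]);
translate([0, 4900, 0]) cube([7000, 100, 2700]);
translate([0, 100, 0]) cube([100, 4800, 2700]);
translate([6900, 100, 0]) cube([100, 4800, 2700]);
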